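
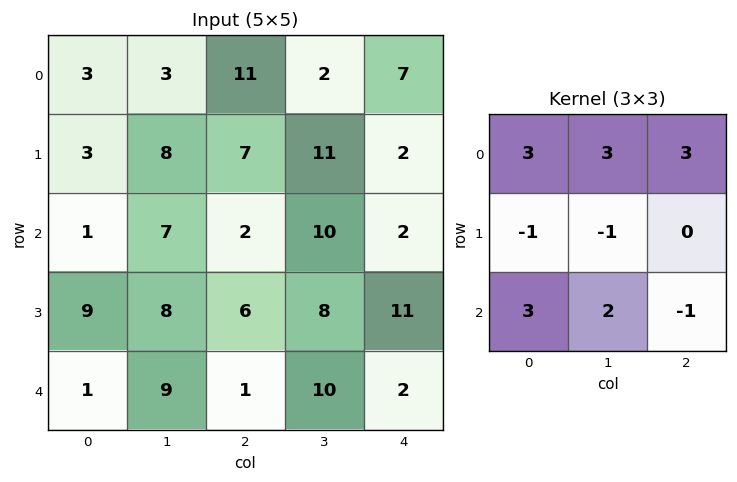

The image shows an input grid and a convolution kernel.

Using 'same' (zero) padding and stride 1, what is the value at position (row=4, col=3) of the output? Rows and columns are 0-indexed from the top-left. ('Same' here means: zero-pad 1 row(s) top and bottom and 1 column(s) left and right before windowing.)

The receptive field on the zero-padded input at this output position is [6 8 11 / 1 10 2 / 0 0 0]. Elementwise product with the kernel and sum: 6·3 + 8·3 + 11·3 + 1·-1 + 10·-1 + 0·3 + 0·2 + 0·-1.

64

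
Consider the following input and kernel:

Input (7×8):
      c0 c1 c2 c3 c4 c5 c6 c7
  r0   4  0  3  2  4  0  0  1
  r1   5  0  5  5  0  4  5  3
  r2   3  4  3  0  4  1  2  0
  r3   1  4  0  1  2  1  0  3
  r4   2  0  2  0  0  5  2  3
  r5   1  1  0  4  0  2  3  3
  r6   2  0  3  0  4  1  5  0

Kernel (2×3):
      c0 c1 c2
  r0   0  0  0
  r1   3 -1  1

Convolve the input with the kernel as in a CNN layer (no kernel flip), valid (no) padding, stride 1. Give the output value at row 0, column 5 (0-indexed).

10

The receptive field on the input at this output position is [0 0 1 / 4 5 3]. Elementwise product with the kernel and sum: 4·3 + 5·-1 + 3·1.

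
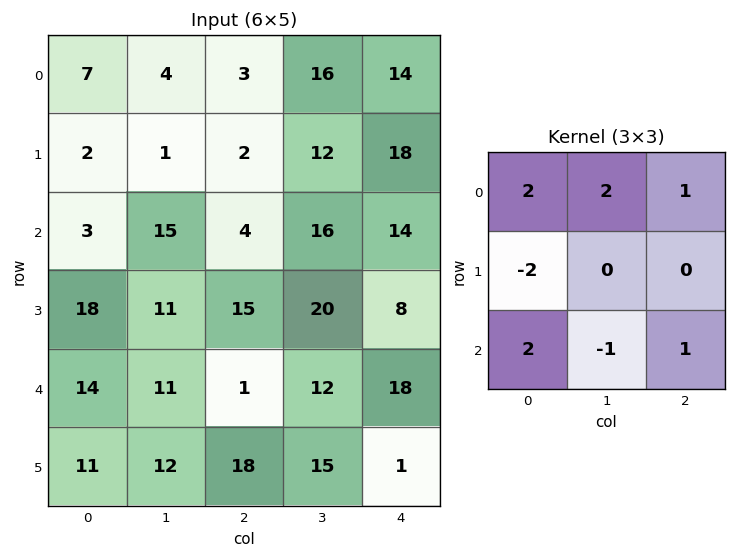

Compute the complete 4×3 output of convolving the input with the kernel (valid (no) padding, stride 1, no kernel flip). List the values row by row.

16 70 54
42 15 56
22 65 32
73 71 98

Output[0,0]: The receptive field on the input at this output position is [7 4 3 / 2 1 2 / 3 15 4]. Elementwise product with the kernel and sum: 7·2 + 4·2 + 3·1 + 2·-2 + 3·2 + 15·-1 + 4·1.
Output[0,1]: The receptive field on the input at this output position is [4 3 16 / 1 2 12 / 15 4 16]. Elementwise product with the kernel and sum: 4·2 + 3·2 + 16·1 + 1·-2 + 15·2 + 4·-1 + 16·1.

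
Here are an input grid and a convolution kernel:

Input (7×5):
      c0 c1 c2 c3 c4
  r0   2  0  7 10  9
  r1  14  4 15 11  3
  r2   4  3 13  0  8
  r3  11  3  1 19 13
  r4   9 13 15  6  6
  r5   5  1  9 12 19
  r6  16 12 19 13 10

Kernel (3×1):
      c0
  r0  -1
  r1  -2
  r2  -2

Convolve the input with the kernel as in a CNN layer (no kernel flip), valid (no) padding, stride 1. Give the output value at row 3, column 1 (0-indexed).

-31

The receptive field on the input at this output position is [3 / 13 / 1]. Elementwise product with the kernel and sum: 3·-1 + 13·-2 + 1·-2.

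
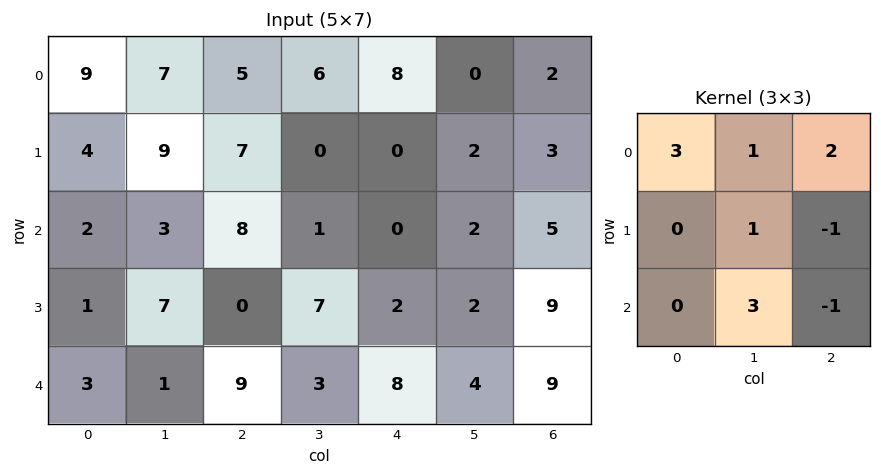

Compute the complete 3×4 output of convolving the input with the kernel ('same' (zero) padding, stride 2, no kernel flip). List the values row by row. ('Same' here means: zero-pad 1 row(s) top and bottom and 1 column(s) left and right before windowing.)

Output[0,0]: The receptive field on the zero-padded input at this output position is [0 0 0 / 0 9 7 / 0 4 9]. Elementwise product with the kernel and sum: 0·3 + 0·1 + 0·2 + 9·1 + 7·-1 + 4·3 + 9·-1.

5 20 6 11
17 34 6 41
17 41 31 24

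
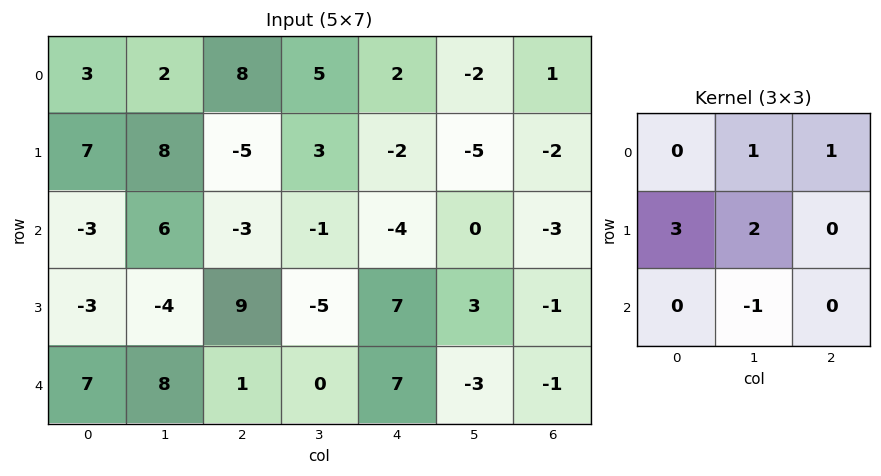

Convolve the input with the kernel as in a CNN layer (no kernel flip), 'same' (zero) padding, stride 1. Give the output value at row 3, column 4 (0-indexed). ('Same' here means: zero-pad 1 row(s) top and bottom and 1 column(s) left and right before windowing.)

-12

The receptive field on the zero-padded input at this output position is [-1 -4 0 / -5 7 3 / 0 7 -3]. Elementwise product with the kernel and sum: -4·1 + 0·1 + -5·3 + 7·2 + 7·-1.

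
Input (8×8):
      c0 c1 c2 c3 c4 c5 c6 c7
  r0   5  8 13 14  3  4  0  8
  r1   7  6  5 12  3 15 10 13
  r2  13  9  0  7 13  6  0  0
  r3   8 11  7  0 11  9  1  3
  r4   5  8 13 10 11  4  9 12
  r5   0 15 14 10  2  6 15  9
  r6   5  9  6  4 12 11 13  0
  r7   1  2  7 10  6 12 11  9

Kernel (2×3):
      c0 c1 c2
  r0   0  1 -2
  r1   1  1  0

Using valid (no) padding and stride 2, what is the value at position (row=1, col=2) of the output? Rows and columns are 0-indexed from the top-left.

The receptive field on the input at this output position is [13 6 0 / 11 9 1]. Elementwise product with the kernel and sum: 6·1 + 0·-2 + 11·1 + 9·1.

26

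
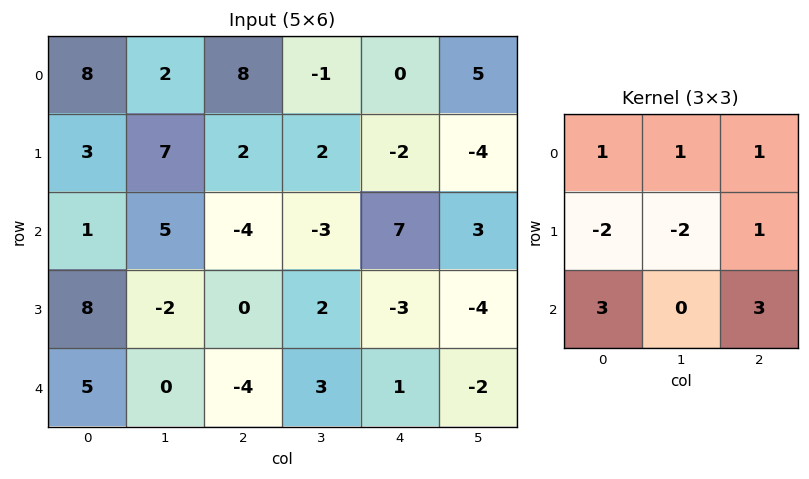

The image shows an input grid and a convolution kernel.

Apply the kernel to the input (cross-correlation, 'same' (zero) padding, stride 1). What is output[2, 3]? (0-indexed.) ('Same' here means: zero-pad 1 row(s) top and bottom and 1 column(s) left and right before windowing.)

The receptive field on the zero-padded input at this output position is [2 2 -2 / -4 -3 7 / 0 2 -3]. Elementwise product with the kernel and sum: 2·1 + 2·1 + -2·1 + -4·-2 + -3·-2 + 7·1 + 0·3 + -3·3.

14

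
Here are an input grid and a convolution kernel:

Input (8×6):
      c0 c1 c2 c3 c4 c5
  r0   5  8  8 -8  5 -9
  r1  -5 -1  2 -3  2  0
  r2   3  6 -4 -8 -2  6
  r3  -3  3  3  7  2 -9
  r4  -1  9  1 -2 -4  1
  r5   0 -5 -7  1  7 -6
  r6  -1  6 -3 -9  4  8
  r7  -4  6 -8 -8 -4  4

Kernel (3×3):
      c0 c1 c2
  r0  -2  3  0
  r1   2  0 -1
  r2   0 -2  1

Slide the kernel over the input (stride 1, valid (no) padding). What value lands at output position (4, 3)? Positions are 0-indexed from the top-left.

The receptive field on the input at this output position is [-2 -4 1 / 1 7 -6 / -9 4 8]. Elementwise product with the kernel and sum: -2·-2 + -4·3 + 1·2 + -6·-1 + 4·-2 + 8·1.

0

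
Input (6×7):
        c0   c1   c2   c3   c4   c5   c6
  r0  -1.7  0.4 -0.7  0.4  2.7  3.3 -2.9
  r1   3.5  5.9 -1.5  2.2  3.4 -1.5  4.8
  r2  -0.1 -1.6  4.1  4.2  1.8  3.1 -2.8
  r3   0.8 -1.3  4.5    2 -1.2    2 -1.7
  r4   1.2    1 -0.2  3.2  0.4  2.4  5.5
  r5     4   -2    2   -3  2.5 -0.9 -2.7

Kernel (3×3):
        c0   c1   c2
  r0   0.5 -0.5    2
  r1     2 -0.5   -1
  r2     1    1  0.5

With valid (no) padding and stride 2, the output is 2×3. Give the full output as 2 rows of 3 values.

Output[0,0]: The receptive field on the input at this output position is [-1.7 0.4 -0.7 / 3.5 5.9 -1.5 / -0.1 -1.6 4.1]. Elementwise product with the kernel and sum: -1.7·0.5 + 0.4·-0.5 + -0.7·2 + 3.5·2 + 5.9·-0.5 + -1.5·-1 + -0.1·1 + -1.6·1 + 4.1·0.5.

3.45 6.55 0.15
8.8 15.95 -2.4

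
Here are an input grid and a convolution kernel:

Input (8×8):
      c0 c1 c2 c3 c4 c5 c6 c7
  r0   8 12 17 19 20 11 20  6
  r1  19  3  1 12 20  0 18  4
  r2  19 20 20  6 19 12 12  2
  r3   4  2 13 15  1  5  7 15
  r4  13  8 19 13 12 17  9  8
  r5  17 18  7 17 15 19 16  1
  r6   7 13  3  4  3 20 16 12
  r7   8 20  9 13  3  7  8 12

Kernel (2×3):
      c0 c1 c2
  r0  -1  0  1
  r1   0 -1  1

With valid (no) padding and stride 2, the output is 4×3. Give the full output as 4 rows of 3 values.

7 11 18
12 -15 -5
-5 -9 -6
-15 -10 14

Output[0,0]: The receptive field on the input at this output position is [8 12 17 / 19 3 1]. Elementwise product with the kernel and sum: 8·-1 + 17·1 + 3·-1 + 1·1.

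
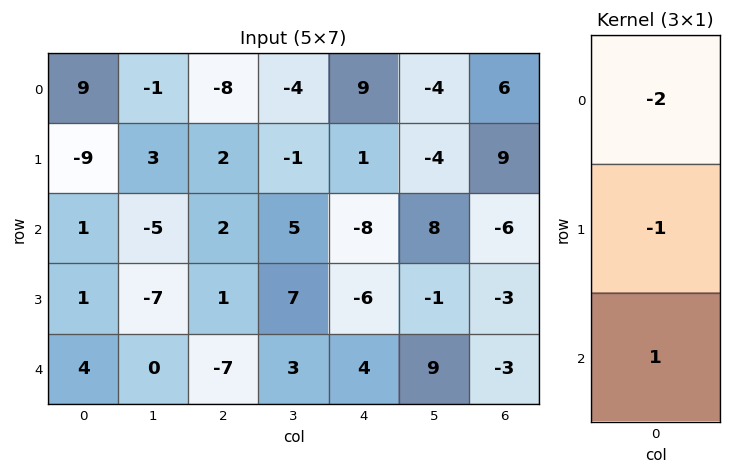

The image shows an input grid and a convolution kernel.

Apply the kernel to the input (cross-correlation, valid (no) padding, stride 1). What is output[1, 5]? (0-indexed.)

The receptive field on the input at this output position is [-4 / 8 / -1]. Elementwise product with the kernel and sum: -4·-2 + 8·-1 + -1·1.

-1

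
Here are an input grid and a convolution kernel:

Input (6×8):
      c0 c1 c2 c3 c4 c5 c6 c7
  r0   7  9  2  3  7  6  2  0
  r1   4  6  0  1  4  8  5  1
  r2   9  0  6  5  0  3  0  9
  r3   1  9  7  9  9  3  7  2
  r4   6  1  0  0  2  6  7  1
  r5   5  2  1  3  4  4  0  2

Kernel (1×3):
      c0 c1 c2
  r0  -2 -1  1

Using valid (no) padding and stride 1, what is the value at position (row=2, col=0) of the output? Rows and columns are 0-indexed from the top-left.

-12

The receptive field on the input at this output position is [9 0 6]. Elementwise product with the kernel and sum: 9·-2 + 0·-1 + 6·1.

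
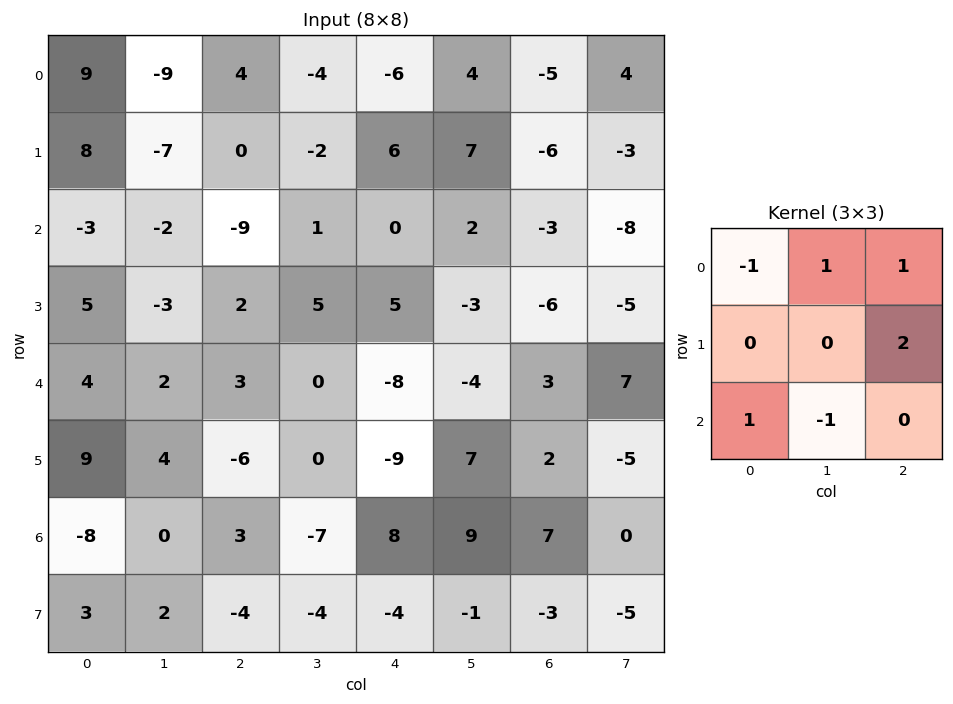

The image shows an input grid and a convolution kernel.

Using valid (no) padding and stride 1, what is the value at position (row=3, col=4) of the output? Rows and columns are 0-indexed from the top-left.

-24

The receptive field on the input at this output position is [5 -3 -6 / -8 -4 3 / -9 7 2]. Elementwise product with the kernel and sum: 5·-1 + -3·1 + -6·1 + 3·2 + -9·1 + 7·-1.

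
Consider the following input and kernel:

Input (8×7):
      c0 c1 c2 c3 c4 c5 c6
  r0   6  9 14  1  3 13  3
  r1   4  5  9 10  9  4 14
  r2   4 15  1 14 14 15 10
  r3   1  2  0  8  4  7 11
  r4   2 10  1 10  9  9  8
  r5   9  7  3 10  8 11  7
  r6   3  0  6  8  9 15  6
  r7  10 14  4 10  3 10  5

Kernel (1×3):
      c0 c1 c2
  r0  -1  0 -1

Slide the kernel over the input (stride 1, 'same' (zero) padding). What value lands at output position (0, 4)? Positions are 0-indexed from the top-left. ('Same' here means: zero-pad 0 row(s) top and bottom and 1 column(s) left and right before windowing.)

The receptive field on the zero-padded input at this output position is [1 3 13]. Elementwise product with the kernel and sum: 1·-1 + 13·-1.

-14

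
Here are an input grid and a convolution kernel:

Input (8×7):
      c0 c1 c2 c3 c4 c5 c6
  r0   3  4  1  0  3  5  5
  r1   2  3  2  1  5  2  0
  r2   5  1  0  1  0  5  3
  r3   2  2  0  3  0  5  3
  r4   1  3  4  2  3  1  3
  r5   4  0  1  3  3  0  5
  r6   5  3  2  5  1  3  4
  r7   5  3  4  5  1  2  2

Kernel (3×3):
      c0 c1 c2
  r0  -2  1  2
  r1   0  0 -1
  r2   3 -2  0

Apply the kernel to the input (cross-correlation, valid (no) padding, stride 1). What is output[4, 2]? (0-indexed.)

-7

The receptive field on the input at this output position is [4 2 3 / 1 3 3 / 2 5 1]. Elementwise product with the kernel and sum: 4·-2 + 2·1 + 3·2 + 3·-1 + 2·3 + 5·-2.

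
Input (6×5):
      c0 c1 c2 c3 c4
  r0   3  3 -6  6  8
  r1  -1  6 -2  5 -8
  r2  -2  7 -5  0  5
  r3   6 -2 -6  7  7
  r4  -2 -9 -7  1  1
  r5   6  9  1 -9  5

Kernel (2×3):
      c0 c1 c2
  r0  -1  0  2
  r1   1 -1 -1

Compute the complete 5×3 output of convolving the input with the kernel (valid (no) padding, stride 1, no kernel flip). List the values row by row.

-20 12 23
-7 16 -24
6 -10 -5
-4 13 11
-16 28 14

Output[0,0]: The receptive field on the input at this output position is [3 3 -6 / -1 6 -2]. Elementwise product with the kernel and sum: 3·-1 + -6·2 + -1·1 + 6·-1 + -2·-1.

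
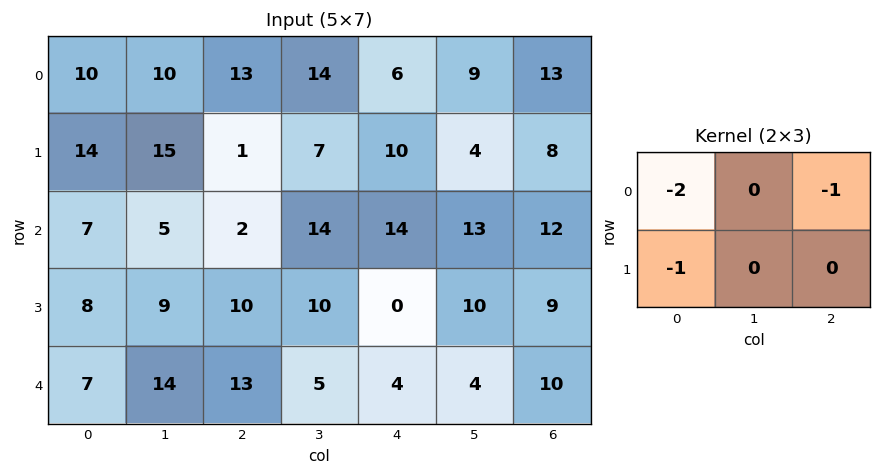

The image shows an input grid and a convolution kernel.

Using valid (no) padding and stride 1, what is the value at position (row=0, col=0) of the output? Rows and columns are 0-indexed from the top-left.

-47

The receptive field on the input at this output position is [10 10 13 / 14 15 1]. Elementwise product with the kernel and sum: 10·-2 + 13·-1 + 14·-1.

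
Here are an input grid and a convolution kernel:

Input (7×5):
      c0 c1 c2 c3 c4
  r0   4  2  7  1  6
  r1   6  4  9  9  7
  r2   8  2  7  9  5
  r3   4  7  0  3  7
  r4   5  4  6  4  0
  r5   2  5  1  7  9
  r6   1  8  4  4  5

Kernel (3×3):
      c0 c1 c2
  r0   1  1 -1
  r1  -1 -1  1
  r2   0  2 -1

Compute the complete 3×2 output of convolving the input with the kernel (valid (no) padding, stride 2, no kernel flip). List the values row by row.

Output[0,0]: The receptive field on the input at this output position is [4 2 7 / 6 4 9 / 8 2 7]. Elementwise product with the kernel and sum: 4·1 + 2·1 + 7·-1 + 6·-1 + 4·-1 + 9·1 + 2·2 + 7·-1.

-5 4
-6 23
9 14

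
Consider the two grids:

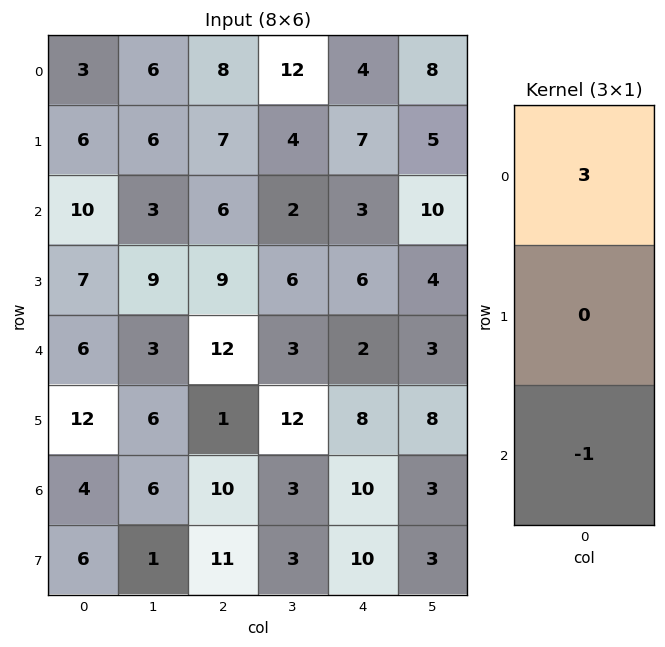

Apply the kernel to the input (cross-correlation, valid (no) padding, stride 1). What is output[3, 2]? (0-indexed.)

The receptive field on the input at this output position is [9 / 12 / 1]. Elementwise product with the kernel and sum: 9·3 + 1·-1.

26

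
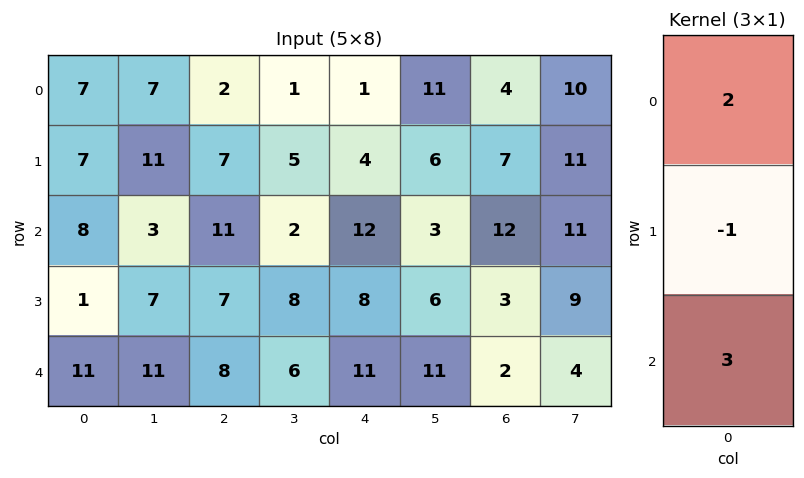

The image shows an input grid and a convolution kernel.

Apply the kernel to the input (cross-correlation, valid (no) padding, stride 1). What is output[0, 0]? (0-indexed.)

31

The receptive field on the input at this output position is [7 / 7 / 8]. Elementwise product with the kernel and sum: 7·2 + 7·-1 + 8·3.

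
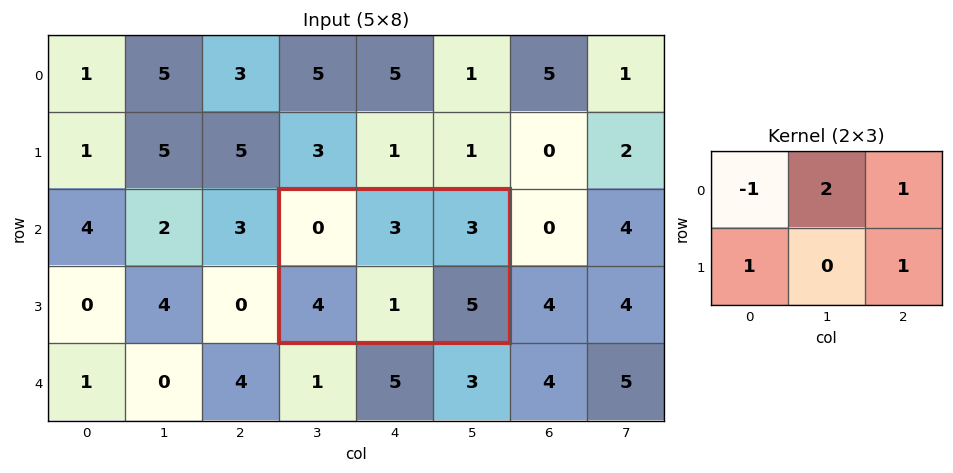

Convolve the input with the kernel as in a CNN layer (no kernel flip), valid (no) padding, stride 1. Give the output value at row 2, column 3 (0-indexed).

18

The receptive field on the input at this output position is [0 3 3 / 4 1 5]. Elementwise product with the kernel and sum: 0·-1 + 3·2 + 3·1 + 4·1 + 5·1.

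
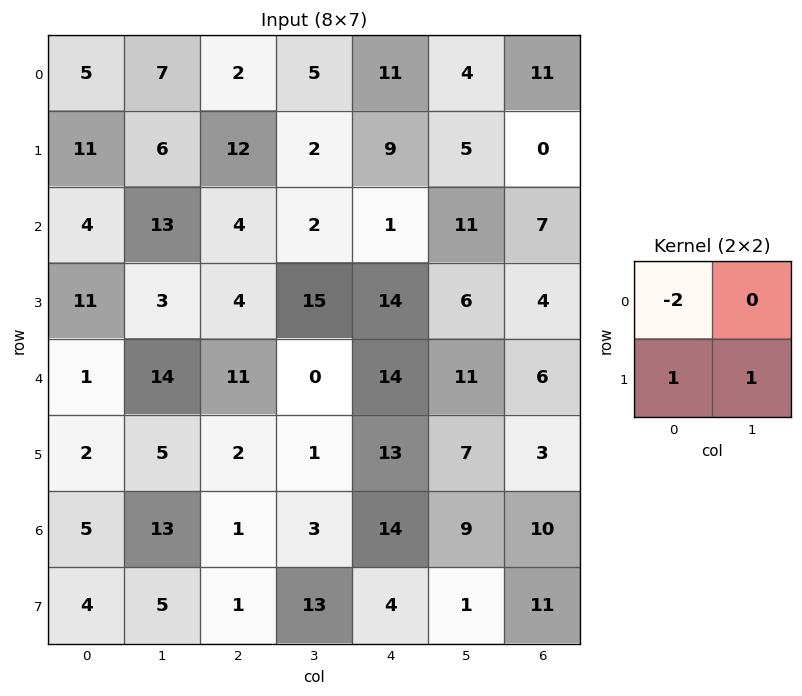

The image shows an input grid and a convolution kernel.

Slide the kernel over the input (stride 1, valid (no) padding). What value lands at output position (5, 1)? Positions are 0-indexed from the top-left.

4

The receptive field on the input at this output position is [5 2 / 13 1]. Elementwise product with the kernel and sum: 5·-2 + 13·1 + 1·1.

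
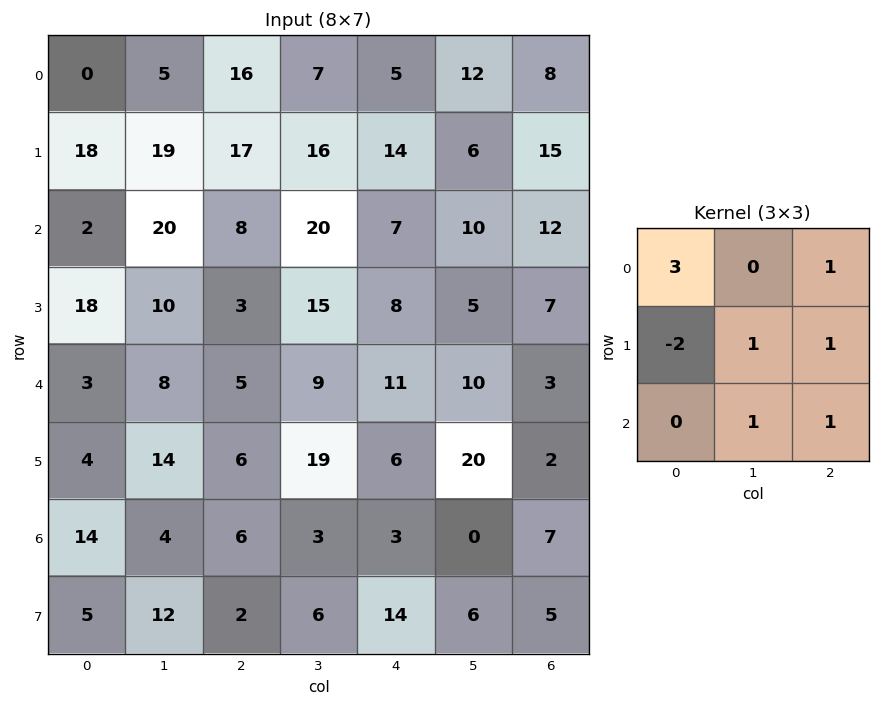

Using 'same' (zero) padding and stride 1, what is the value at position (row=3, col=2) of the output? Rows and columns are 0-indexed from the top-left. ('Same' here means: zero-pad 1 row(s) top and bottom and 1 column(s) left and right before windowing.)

92

The receptive field on the zero-padded input at this output position is [20 8 20 / 10 3 15 / 8 5 9]. Elementwise product with the kernel and sum: 20·3 + 20·1 + 10·-2 + 3·1 + 15·1 + 5·1 + 9·1.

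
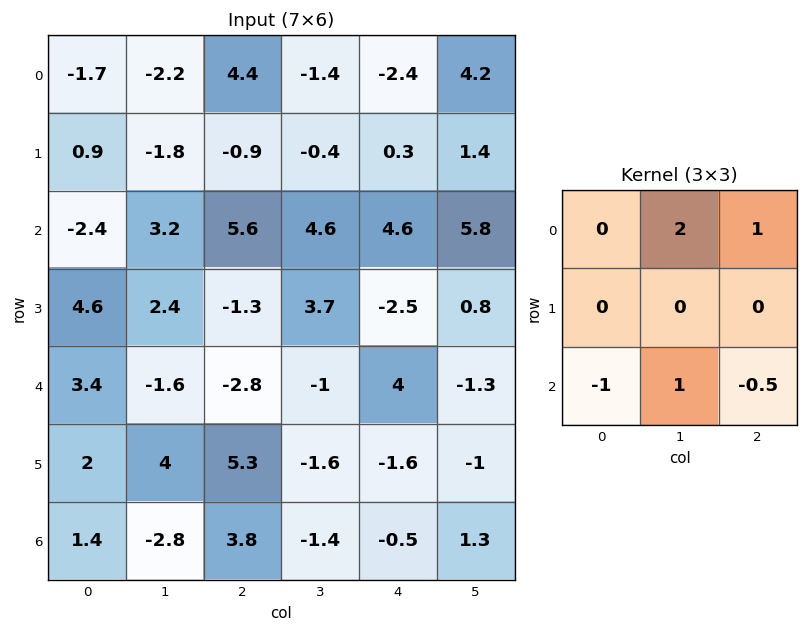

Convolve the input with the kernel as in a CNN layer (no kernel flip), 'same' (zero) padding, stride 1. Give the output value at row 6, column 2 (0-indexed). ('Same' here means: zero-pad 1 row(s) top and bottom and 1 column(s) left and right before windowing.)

9

The receptive field on the zero-padded input at this output position is [4 5.3 -1.6 / -2.8 3.8 -1.4 / 0 0 0]. Elementwise product with the kernel and sum: 5.3·2 + -1.6·1 + 0·-1 + 0·1 + 0·-0.5.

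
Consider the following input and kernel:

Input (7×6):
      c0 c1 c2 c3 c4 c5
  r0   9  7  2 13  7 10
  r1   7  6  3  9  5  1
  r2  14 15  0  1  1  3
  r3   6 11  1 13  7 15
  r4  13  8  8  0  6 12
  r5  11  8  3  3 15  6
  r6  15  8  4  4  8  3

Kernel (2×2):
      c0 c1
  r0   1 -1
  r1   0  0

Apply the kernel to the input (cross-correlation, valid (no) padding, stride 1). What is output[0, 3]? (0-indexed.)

6

The receptive field on the input at this output position is [13 7 / 9 5]. Elementwise product with the kernel and sum: 13·1 + 7·-1.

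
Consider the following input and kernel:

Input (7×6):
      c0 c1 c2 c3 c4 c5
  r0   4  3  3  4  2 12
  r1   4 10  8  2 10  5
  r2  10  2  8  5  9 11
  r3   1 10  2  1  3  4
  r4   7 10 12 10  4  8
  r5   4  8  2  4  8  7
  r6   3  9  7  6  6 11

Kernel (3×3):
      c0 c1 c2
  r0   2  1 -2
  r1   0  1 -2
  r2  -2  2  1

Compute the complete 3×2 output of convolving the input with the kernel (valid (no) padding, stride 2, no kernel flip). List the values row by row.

Output[0,0]: The receptive field on the input at this output position is [4 3 3 / 4 10 8 / 10 2 8]. Elementwise product with the kernel and sum: 4·2 + 3·1 + 3·-2 + 10·1 + 8·-2 + 10·-2 + 2·2 + 8·1.
Output[0,1]: The receptive field on the input at this output position is [3 4 2 / 8 2 10 / 8 5 9]. Elementwise product with the kernel and sum: 3·2 + 4·1 + 2·-2 + 2·1 + 10·-2 + 8·-2 + 5·2 + 9·1.

-9 -9
30 -2
23 18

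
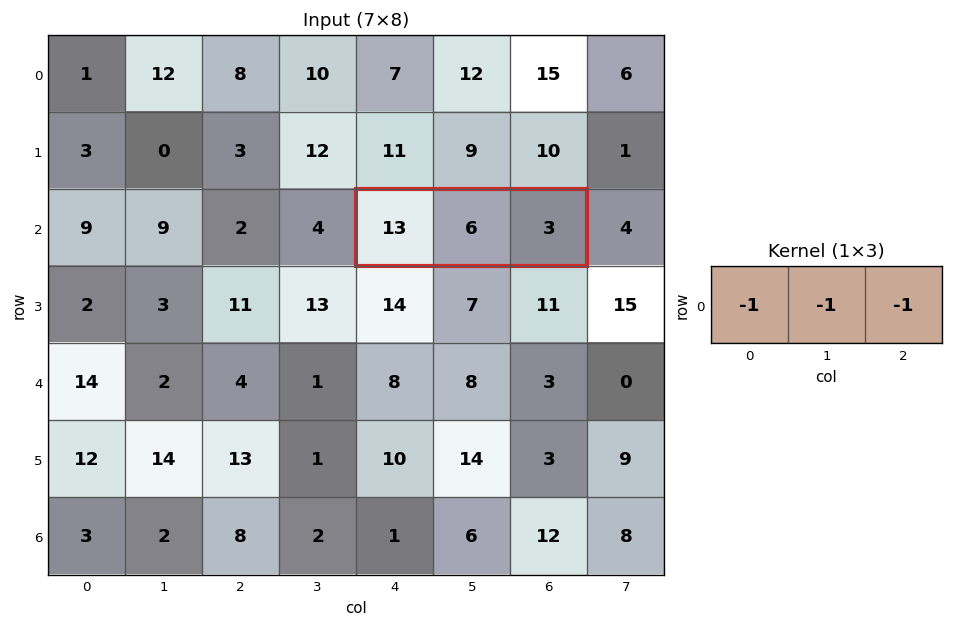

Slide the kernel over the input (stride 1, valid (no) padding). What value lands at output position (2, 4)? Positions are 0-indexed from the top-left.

The receptive field on the input at this output position is [13 6 3]. Elementwise product with the kernel and sum: 13·-1 + 6·-1 + 3·-1.

-22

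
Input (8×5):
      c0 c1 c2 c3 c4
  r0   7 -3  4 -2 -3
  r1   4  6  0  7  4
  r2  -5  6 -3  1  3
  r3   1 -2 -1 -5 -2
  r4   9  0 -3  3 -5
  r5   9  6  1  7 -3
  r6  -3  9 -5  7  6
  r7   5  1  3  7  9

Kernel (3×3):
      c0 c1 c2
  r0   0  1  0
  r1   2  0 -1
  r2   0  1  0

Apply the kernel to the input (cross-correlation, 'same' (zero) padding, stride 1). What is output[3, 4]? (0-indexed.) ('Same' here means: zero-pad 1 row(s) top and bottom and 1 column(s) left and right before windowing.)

The receptive field on the zero-padded input at this output position is [1 3 0 / -5 -2 0 / 3 -5 0]. Elementwise product with the kernel and sum: 3·1 + -5·2 + 0·-1 + -5·1.

-12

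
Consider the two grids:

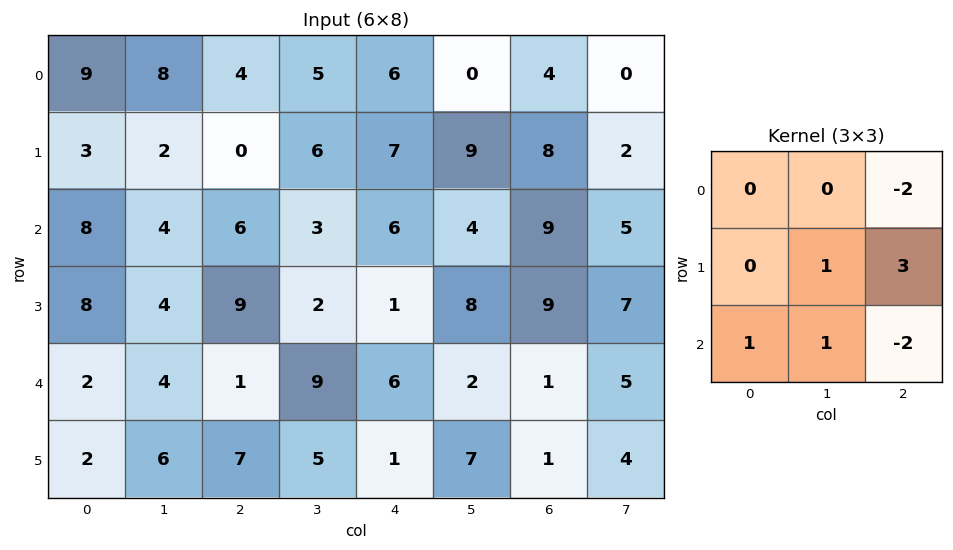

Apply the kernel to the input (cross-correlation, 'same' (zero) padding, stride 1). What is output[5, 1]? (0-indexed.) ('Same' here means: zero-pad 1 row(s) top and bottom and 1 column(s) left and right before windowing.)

25

The receptive field on the zero-padded input at this output position is [2 4 1 / 2 6 7 / 0 0 0]. Elementwise product with the kernel and sum: 1·-2 + 6·1 + 7·3 + 0·1 + 0·1 + 0·-2.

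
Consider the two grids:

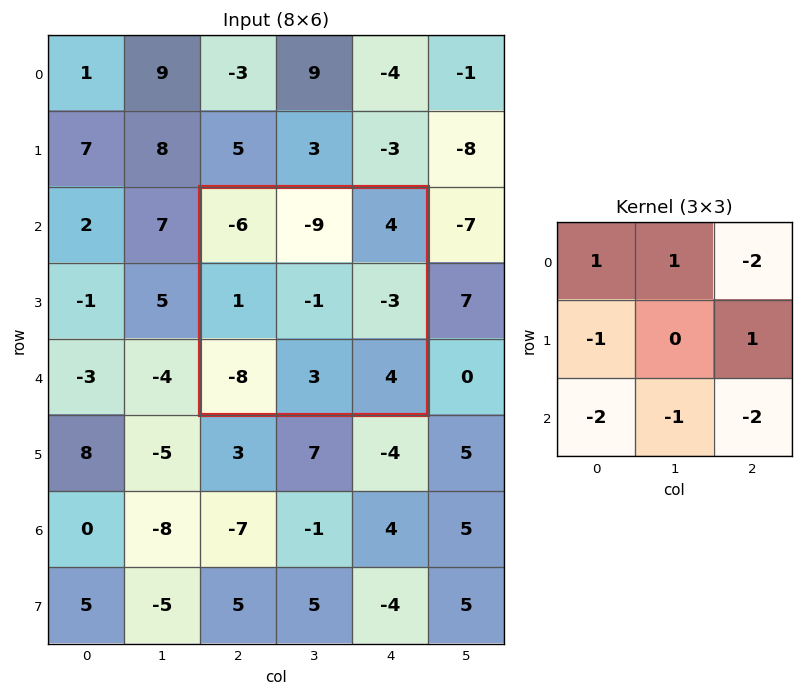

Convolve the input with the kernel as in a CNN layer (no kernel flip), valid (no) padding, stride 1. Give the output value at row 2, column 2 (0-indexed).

-22

The receptive field on the input at this output position is [-6 -9 4 / 1 -1 -3 / -8 3 4]. Elementwise product with the kernel and sum: -6·1 + -9·1 + 4·-2 + 1·-1 + -3·1 + -8·-2 + 3·-1 + 4·-2.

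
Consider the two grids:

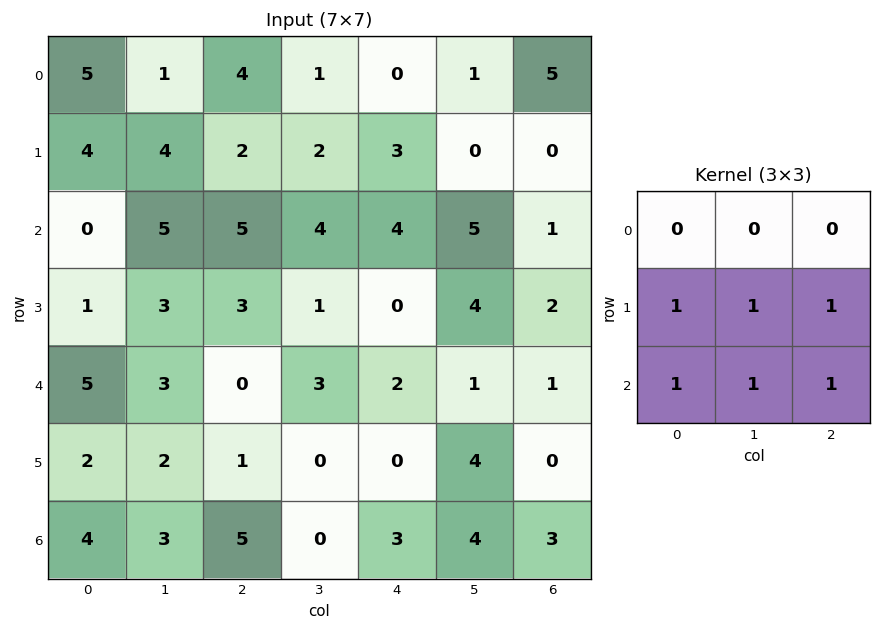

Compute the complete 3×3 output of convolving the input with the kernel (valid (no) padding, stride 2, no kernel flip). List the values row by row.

20 20 13
15 9 10
17 9 14

Output[0,0]: The receptive field on the input at this output position is [5 1 4 / 4 4 2 / 0 5 5]. Elementwise product with the kernel and sum: 4·1 + 4·1 + 2·1 + 0·1 + 5·1 + 5·1.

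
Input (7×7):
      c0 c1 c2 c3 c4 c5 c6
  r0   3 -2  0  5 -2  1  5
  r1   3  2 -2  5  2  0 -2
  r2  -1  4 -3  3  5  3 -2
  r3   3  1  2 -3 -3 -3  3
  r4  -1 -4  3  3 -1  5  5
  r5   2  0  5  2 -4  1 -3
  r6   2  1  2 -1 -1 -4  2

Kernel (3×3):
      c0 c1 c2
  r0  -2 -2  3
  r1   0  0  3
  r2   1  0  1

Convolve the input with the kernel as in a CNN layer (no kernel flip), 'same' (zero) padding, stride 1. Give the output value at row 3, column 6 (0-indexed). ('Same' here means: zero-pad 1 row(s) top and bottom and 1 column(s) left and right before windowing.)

3

The receptive field on the zero-padded input at this output position is [3 -2 0 / -3 3 0 / 5 5 0]. Elementwise product with the kernel and sum: 3·-2 + -2·-2 + 0·3 + 0·3 + 5·1 + 0·1.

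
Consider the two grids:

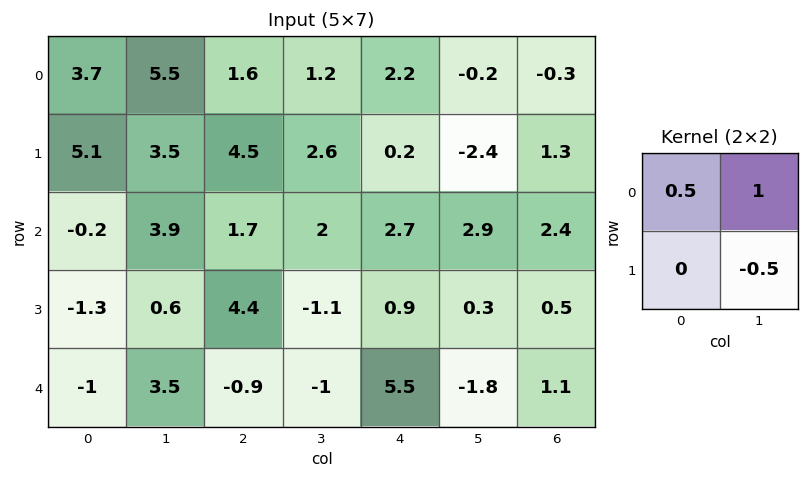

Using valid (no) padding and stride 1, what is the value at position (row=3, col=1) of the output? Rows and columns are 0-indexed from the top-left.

5.15

The receptive field on the input at this output position is [0.6 4.4 / 3.5 -0.9]. Elementwise product with the kernel and sum: 0.6·0.5 + 4.4·1 + -0.9·-0.5.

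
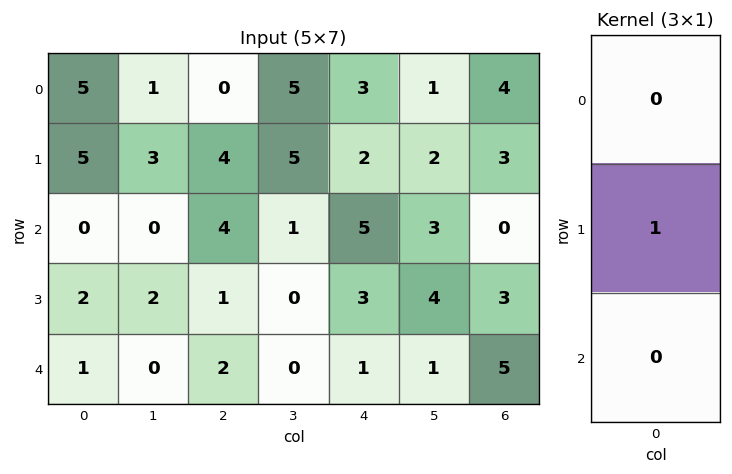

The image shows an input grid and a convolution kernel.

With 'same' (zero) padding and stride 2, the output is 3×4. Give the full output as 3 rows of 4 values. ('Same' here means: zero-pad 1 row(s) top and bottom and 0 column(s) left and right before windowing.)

Output[0,0]: The receptive field on the zero-padded input at this output position is [0 / 5 / 5]. Elementwise product with the kernel and sum: 5·1.
Output[0,1]: The receptive field on the zero-padded input at this output position is [0 / 0 / 4]. Elementwise product with the kernel and sum: 0·1.

5 0 3 4
0 4 5 0
1 2 1 5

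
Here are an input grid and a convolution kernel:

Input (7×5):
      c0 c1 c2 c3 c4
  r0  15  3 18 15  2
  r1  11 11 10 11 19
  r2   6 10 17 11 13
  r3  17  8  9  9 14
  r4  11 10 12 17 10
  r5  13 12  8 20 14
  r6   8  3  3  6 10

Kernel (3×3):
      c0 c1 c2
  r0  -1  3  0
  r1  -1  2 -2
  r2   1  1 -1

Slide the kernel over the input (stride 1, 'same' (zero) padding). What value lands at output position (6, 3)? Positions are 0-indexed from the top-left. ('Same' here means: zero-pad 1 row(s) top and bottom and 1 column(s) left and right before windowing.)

The receptive field on the zero-padded input at this output position is [8 20 14 / 3 6 10 / 0 0 0]. Elementwise product with the kernel and sum: 8·-1 + 20·3 + 3·-1 + 6·2 + 10·-2 + 0·1 + 0·1 + 0·-1.

41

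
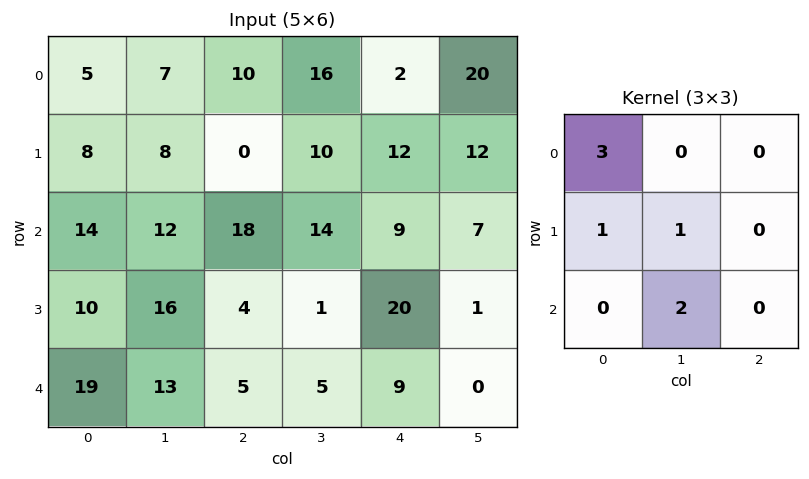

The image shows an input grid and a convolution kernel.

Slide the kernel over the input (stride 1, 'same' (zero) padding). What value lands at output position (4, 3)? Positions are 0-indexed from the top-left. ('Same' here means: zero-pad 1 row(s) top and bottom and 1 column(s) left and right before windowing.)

22

The receptive field on the zero-padded input at this output position is [4 1 20 / 5 5 9 / 0 0 0]. Elementwise product with the kernel and sum: 4·3 + 5·1 + 5·1 + 0·2.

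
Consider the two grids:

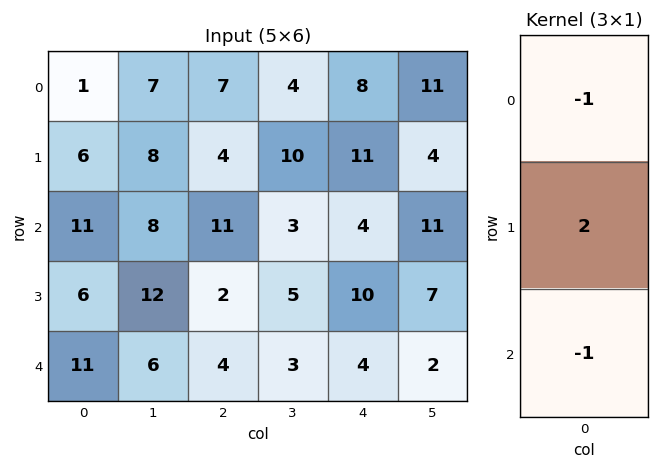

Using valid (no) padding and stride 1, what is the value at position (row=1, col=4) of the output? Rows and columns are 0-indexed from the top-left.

-13

The receptive field on the input at this output position is [11 / 4 / 10]. Elementwise product with the kernel and sum: 11·-1 + 4·2 + 10·-1.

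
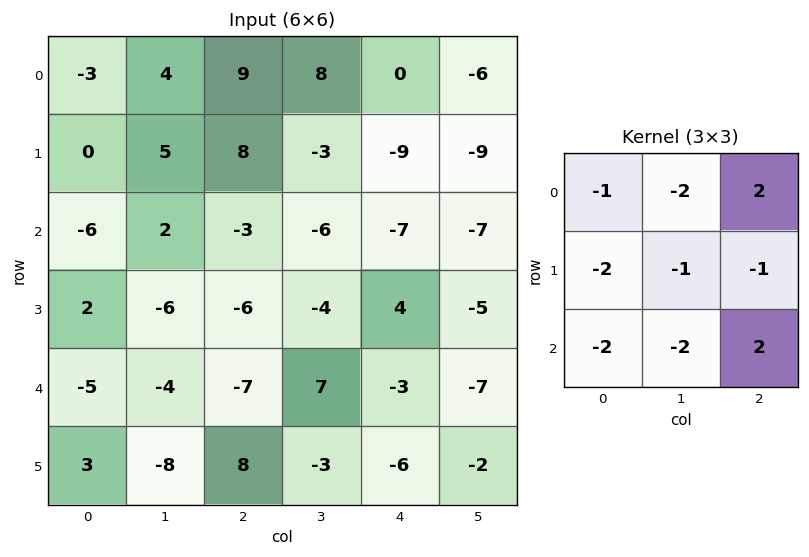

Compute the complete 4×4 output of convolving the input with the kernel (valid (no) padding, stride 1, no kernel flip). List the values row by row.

2 -31 -25 16
15 -6 27 19
8 50 7 -7
45 12 10 -4

Output[0,0]: The receptive field on the input at this output position is [-3 4 9 / 0 5 8 / -6 2 -3]. Elementwise product with the kernel and sum: -3·-1 + 4·-2 + 9·2 + 0·-2 + 5·-1 + 8·-1 + -6·-2 + 2·-2 + -3·2.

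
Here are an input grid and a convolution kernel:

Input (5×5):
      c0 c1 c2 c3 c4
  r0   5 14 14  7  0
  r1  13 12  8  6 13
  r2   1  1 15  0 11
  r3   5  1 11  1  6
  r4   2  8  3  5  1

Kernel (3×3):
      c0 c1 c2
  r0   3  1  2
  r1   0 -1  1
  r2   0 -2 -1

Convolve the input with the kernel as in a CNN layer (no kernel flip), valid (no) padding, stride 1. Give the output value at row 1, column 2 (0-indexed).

The receptive field on the input at this output position is [8 6 13 / 15 0 11 / 11 1 6]. Elementwise product with the kernel and sum: 8·3 + 6·1 + 13·2 + 0·-1 + 11·1 + 1·-2 + 6·-1.

59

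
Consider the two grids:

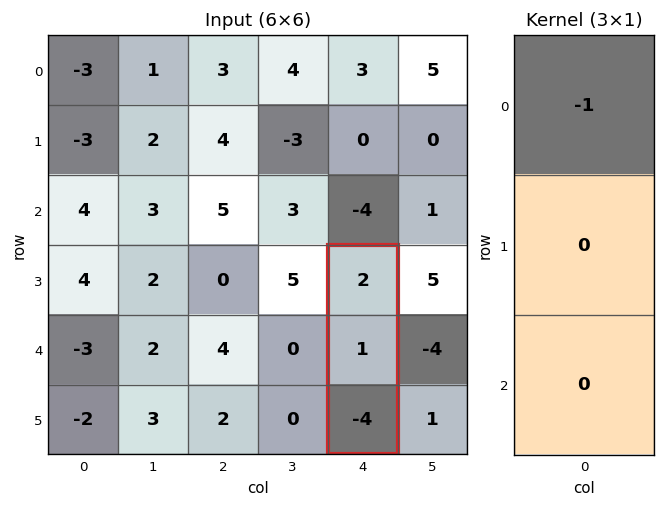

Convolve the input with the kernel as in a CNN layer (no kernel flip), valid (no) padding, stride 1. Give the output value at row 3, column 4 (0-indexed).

The receptive field on the input at this output position is [2 / 1 / -4]. Elementwise product with the kernel and sum: 2·-1.

-2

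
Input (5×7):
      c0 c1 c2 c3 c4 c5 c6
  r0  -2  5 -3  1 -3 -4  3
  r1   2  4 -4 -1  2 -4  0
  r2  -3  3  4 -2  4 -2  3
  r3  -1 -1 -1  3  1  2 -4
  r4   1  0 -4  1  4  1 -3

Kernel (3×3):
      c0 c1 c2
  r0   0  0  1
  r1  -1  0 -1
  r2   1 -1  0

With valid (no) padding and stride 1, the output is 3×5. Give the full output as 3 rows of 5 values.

-7 -3 5 -5 7
-5 -2 -10 2 -8
7 0 -1 -10 9

Output[0,0]: The receptive field on the input at this output position is [-2 5 -3 / 2 4 -4 / -3 3 4]. Elementwise product with the kernel and sum: -3·1 + 2·-1 + -4·-1 + -3·1 + 3·-1.
Output[0,1]: The receptive field on the input at this output position is [5 -3 1 / 4 -4 -1 / 3 4 -2]. Elementwise product with the kernel and sum: 1·1 + 4·-1 + -1·-1 + 3·1 + 4·-1.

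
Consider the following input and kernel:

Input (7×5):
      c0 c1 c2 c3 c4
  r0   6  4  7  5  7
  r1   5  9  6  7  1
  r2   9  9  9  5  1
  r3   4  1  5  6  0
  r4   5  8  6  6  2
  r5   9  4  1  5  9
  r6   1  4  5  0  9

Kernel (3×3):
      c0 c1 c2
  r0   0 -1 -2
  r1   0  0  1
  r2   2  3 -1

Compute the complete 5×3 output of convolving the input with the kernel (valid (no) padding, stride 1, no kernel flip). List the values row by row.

24 30 14
-6 -4 20
6 15 21
24 -5 4
-10 10 0

Output[0,0]: The receptive field on the input at this output position is [6 4 7 / 5 9 6 / 9 9 9]. Elementwise product with the kernel and sum: 4·-1 + 7·-2 + 6·1 + 9·2 + 9·3 + 9·-1.
Output[0,1]: The receptive field on the input at this output position is [4 7 5 / 9 6 7 / 9 9 5]. Elementwise product with the kernel and sum: 7·-1 + 5·-2 + 7·1 + 9·2 + 9·3 + 5·-1.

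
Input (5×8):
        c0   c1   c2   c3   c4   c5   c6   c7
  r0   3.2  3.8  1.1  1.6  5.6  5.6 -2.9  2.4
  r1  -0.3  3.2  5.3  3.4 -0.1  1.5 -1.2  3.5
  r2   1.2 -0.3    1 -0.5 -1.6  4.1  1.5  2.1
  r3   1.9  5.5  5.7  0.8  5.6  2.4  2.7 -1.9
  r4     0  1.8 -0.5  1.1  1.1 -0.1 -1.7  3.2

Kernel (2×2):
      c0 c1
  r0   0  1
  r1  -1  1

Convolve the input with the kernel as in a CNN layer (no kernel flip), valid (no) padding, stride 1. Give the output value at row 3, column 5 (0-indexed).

The receptive field on the input at this output position is [2.4 2.7 / -0.1 -1.7]. Elementwise product with the kernel and sum: 2.7·1 + -0.1·-1 + -1.7·1.

1.1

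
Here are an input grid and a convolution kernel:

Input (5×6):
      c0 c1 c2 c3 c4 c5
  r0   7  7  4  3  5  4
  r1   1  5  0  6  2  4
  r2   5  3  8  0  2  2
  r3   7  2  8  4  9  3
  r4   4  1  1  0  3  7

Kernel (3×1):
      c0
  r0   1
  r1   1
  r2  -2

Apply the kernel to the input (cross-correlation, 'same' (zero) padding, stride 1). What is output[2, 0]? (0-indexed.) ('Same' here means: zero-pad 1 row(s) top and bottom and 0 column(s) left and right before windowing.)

-8

The receptive field on the zero-padded input at this output position is [1 / 5 / 7]. Elementwise product with the kernel and sum: 1·1 + 5·1 + 7·-2.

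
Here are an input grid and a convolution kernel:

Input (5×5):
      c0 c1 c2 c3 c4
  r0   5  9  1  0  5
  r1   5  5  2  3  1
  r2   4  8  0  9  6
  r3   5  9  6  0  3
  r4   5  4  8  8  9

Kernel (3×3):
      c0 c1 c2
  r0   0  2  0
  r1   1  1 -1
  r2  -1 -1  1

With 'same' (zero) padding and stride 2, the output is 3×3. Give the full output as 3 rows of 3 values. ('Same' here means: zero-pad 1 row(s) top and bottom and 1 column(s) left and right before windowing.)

Output[0,0]: The receptive field on the zero-padded input at this output position is [0 0 0 / 0 5 9 / 0 5 5]. Elementwise product with the kernel and sum: 0·2 + 0·1 + 5·1 + 9·-1 + 0·-1 + 5·-1 + 5·1.
Output[0,1]: The receptive field on the zero-padded input at this output position is [0 0 0 / 9 1 0 / 5 2 3]. Elementwise product with the kernel and sum: 0·2 + 9·1 + 1·1 + 0·-1 + 5·-1 + 2·-1 + 3·1.

-4 6 1
10 -12 14
11 16 23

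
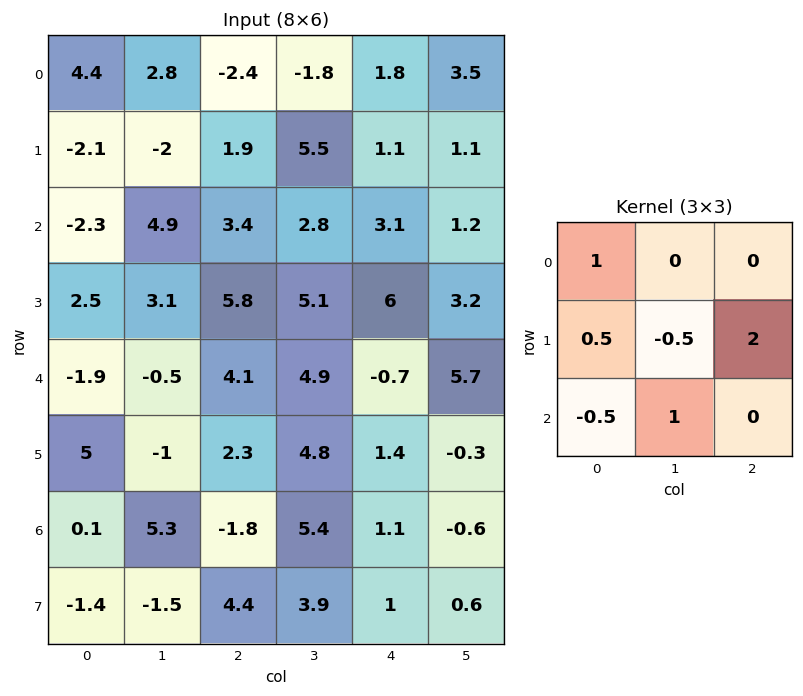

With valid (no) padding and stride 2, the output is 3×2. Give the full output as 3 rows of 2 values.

Output[0,0]: The receptive field on the input at this output position is [4.4 2.8 -2.4 / -2.1 -2 1.9 / -2.3 4.9 3.4]. Elementwise product with the kernel and sum: 4.4·1 + -2.1·0.5 + -2·-0.5 + 1.9·2 + -2.3·-0.5 + 4.9·1.

14.2 -0.9
9.45 18.6
10.95 11.95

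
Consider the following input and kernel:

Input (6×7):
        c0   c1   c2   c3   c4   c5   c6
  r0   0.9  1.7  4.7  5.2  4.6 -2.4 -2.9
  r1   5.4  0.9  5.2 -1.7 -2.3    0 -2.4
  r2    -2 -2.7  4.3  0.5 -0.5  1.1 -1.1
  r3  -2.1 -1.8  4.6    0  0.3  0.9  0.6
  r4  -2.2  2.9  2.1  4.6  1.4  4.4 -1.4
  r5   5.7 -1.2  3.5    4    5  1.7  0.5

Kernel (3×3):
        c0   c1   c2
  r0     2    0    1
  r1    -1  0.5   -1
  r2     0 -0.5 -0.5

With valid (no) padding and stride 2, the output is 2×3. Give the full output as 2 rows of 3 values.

Output[0,0]: The receptive field on the input at this output position is [0.9 1.7 4.7 / 5.4 0.9 5.2 / -2 -2.7 4.3]. Elementwise product with the kernel and sum: 0.9·2 + 4.7·1 + 5.4·-1 + 0.9·0.5 + 5.2·-1 + -2.7·-0.5 + 4.3·-0.5.

-4.45 10.25 11
-5.6 0.2 -4.05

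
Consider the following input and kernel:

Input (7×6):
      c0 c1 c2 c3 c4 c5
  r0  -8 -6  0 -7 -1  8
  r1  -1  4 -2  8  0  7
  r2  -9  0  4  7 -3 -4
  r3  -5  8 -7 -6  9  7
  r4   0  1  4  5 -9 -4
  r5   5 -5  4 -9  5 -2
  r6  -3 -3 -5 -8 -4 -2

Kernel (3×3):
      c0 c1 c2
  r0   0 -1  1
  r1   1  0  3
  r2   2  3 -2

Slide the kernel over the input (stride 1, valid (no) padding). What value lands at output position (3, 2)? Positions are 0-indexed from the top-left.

-37

The receptive field on the input at this output position is [-7 -6 9 / 4 5 -9 / 4 -9 5]. Elementwise product with the kernel and sum: -6·-1 + 9·1 + 4·1 + -9·3 + 4·2 + -9·3 + 5·-2.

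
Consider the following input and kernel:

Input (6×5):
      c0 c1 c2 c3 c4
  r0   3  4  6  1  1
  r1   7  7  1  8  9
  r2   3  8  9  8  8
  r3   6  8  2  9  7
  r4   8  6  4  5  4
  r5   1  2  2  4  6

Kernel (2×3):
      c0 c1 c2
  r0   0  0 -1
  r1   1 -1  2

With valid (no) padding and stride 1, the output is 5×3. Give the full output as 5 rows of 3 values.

Output[0,0]: The receptive field on the input at this output position is [3 4 6 / 7 7 1]. Elementwise product with the kernel and sum: 6·-1 + 7·1 + 7·-1 + 1·2.

-4 21 10
12 7 8
-7 16 -1
8 3 0
-1 3 6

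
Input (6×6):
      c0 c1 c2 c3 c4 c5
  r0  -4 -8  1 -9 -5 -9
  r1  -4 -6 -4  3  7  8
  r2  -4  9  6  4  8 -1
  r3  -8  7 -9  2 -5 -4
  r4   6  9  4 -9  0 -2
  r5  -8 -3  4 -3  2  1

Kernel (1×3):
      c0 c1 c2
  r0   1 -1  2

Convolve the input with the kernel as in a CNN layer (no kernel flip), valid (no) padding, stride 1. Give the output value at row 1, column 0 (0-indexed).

-6

The receptive field on the input at this output position is [-4 -6 -4]. Elementwise product with the kernel and sum: -4·1 + -6·-1 + -4·2.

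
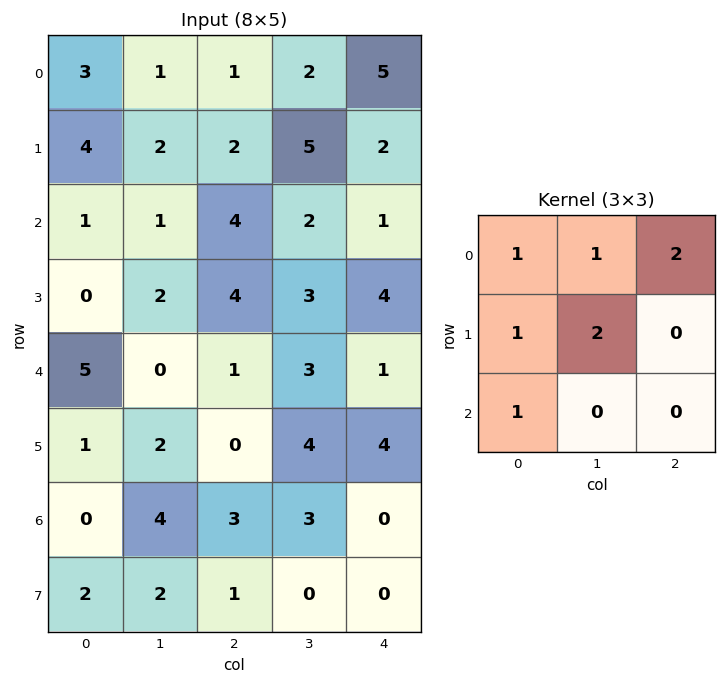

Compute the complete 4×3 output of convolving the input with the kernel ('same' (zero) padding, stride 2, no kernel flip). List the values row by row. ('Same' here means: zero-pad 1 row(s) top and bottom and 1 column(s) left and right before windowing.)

Output[0,0]: The receptive field on the zero-padded input at this output position is [0 0 0 / 0 3 1 / 0 4 2]. Elementwise product with the kernel and sum: 0·1 + 0·1 + 0·2 + 0·1 + 3·2 + 0·1.
Output[0,1]: The receptive field on the zero-padded input at this output position is [0 0 0 / 1 1 2 / 2 2 5]. Elementwise product with the kernel and sum: 0·1 + 0·1 + 0·2 + 1·1 + 1·2 + 2·1.

6 5 17
10 25 14
14 16 16
5 22 11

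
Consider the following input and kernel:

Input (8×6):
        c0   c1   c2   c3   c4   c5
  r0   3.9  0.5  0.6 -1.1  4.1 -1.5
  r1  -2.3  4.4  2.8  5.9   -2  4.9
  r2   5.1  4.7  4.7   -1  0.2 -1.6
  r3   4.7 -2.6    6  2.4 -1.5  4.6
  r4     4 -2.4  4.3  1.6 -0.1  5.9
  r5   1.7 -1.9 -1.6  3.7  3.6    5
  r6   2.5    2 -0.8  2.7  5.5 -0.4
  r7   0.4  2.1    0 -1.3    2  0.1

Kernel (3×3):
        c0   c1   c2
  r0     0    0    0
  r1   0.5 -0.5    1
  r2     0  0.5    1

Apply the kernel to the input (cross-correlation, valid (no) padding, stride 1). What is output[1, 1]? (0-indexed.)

The receptive field on the input at this output position is [4.4 2.8 5.9 / 4.7 4.7 -1 / -2.6 6 2.4]. Elementwise product with the kernel and sum: 4.7·0.5 + 4.7·-0.5 + -1·1 + 6·0.5 + 2.4·1.

4.4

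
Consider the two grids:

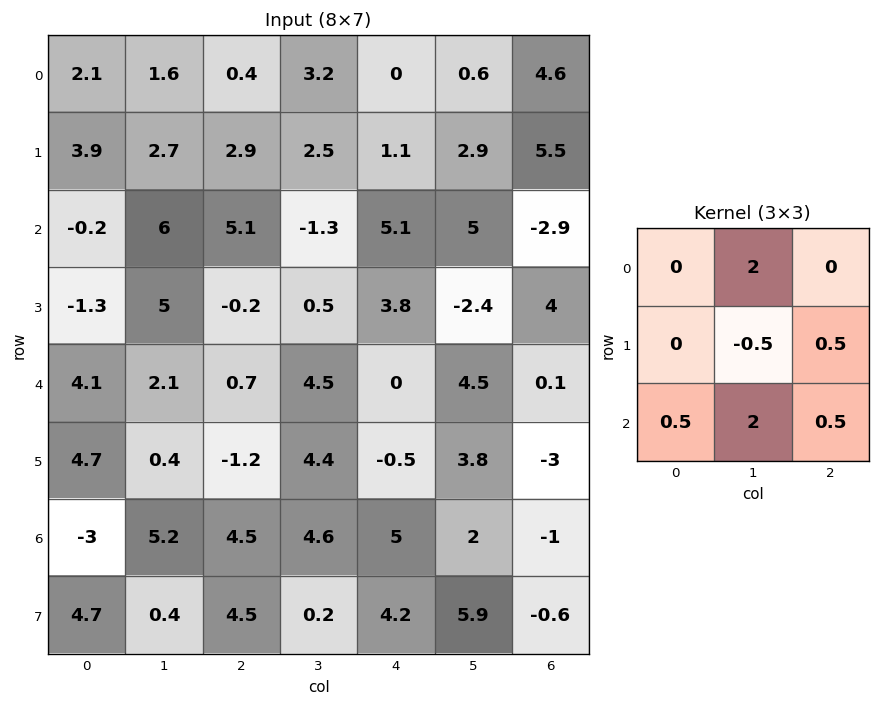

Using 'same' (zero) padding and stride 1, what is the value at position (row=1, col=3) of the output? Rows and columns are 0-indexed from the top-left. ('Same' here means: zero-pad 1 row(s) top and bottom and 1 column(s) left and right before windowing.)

8.2

The receptive field on the zero-padded input at this output position is [0.4 3.2 0 / 2.9 2.5 1.1 / 5.1 -1.3 5.1]. Elementwise product with the kernel and sum: 3.2·2 + 2.5·-0.5 + 1.1·0.5 + 5.1·0.5 + -1.3·2 + 5.1·0.5.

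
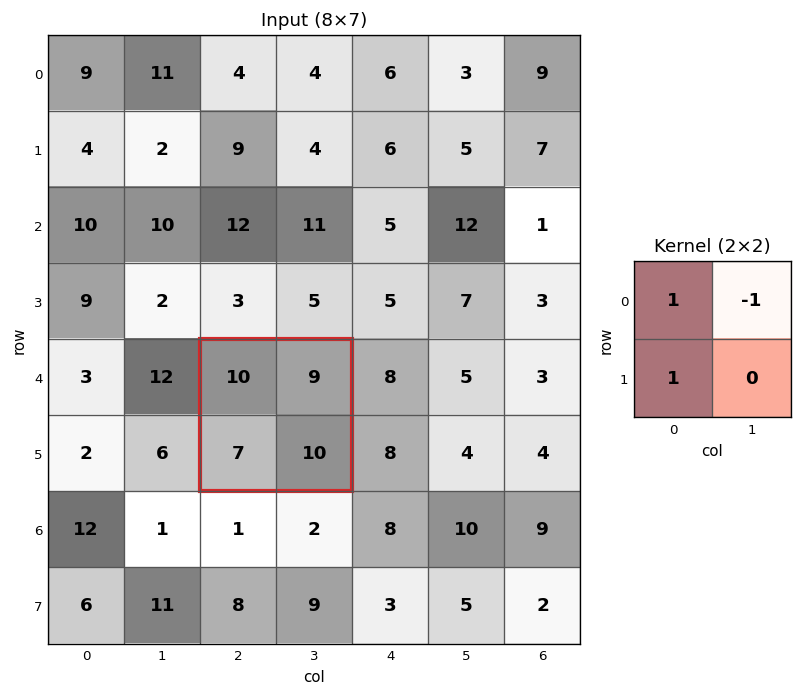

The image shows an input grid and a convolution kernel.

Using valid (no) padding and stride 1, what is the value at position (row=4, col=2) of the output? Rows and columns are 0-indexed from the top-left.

8

The receptive field on the input at this output position is [10 9 / 7 10]. Elementwise product with the kernel and sum: 10·1 + 9·-1 + 7·1.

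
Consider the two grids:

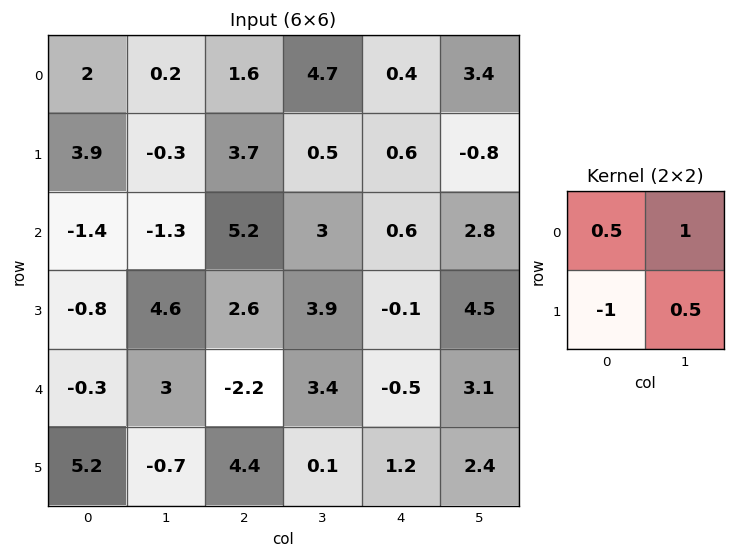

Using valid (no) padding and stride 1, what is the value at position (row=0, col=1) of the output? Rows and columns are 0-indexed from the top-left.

The receptive field on the input at this output position is [0.2 1.6 / -0.3 3.7]. Elementwise product with the kernel and sum: 0.2·0.5 + 1.6·1 + -0.3·-1 + 3.7·0.5.

3.85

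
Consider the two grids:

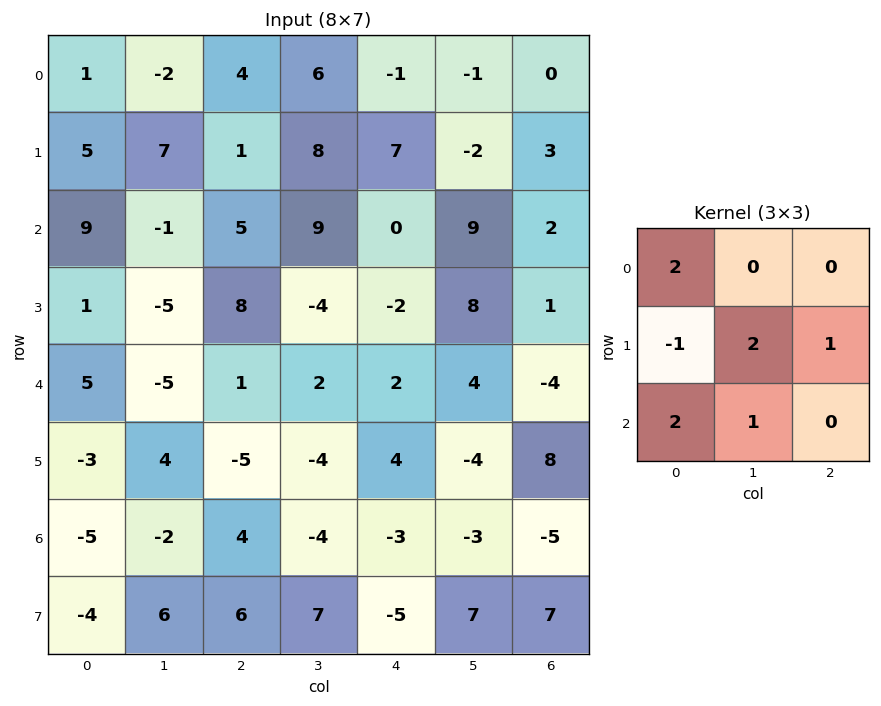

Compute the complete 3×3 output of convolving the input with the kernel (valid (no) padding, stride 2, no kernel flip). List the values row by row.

Output[0,0]: The receptive field on the input at this output position is [1 -2 4 / 5 7 1 / 9 -1 5]. Elementwise product with the kernel and sum: 1·2 + 5·-1 + 7·2 + 1·1 + 9·2 + -1·1.

29 49 -1
20 -4 27
4 7 -9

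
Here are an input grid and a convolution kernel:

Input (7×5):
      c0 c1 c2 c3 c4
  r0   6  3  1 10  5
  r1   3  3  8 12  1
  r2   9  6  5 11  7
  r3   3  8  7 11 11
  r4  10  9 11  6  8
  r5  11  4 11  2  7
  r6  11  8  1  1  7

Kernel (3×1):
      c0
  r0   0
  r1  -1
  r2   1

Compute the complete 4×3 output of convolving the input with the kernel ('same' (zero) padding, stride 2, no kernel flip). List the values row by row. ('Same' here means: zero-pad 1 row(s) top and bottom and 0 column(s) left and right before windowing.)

Output[0,0]: The receptive field on the zero-padded input at this output position is [0 / 6 / 3]. Elementwise product with the kernel and sum: 6·-1 + 3·1.

-3 7 -4
-6 2 4
1 0 -1
-11 -1 -7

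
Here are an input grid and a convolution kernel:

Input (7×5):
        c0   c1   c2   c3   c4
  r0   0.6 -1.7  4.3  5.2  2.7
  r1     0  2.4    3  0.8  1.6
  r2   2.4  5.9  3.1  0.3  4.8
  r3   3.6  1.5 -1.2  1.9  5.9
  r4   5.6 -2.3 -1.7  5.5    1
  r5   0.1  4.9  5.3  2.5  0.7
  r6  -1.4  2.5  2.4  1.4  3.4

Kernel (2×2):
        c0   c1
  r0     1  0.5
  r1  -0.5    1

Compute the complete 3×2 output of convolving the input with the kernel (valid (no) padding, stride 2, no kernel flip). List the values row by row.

2.15 6.2
5.05 5.75
9.3 0.9

Output[0,0]: The receptive field on the input at this output position is [0.6 -1.7 / 0 2.4]. Elementwise product with the kernel and sum: 0.6·1 + -1.7·0.5 + 0·-0.5 + 2.4·1.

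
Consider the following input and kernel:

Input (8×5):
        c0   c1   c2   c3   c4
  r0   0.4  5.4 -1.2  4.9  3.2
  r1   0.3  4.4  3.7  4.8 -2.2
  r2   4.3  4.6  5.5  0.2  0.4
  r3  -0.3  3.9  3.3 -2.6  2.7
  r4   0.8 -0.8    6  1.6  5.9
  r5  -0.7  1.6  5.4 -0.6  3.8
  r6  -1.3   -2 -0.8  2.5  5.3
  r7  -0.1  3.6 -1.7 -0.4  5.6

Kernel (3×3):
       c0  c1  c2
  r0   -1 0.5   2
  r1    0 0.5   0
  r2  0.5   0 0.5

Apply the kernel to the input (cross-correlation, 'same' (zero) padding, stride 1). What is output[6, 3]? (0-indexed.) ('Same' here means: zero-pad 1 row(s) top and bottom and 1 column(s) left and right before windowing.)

5.1

The receptive field on the zero-padded input at this output position is [5.4 -0.6 3.8 / -0.8 2.5 5.3 / -1.7 -0.4 5.6]. Elementwise product with the kernel and sum: 5.4·-1 + -0.6·0.5 + 3.8·2 + 2.5·0.5 + -1.7·0.5 + 5.6·0.5.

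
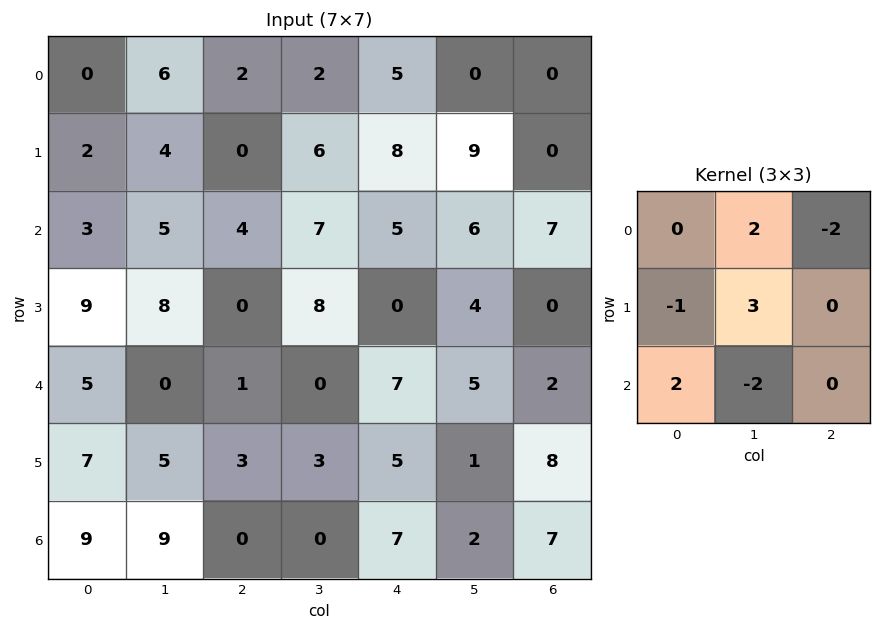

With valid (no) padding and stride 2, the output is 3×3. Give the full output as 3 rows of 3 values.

Output[0,0]: The receptive field on the input at this output position is [0 6 2 / 2 4 0 / 3 5 4]. Elementwise product with the kernel and sum: 6·2 + 2·-2 + 2·-1 + 4·3 + 3·2 + 5·-2.

14 6 17
27 30 14
6 -8 14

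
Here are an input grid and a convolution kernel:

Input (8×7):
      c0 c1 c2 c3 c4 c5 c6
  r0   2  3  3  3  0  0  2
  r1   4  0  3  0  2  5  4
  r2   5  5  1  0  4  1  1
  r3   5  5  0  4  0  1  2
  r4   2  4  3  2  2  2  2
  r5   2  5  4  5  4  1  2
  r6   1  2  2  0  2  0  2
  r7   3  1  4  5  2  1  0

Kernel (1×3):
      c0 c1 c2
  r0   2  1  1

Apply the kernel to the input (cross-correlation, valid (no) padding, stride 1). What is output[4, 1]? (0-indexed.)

13

The receptive field on the input at this output position is [4 3 2]. Elementwise product with the kernel and sum: 4·2 + 3·1 + 2·1.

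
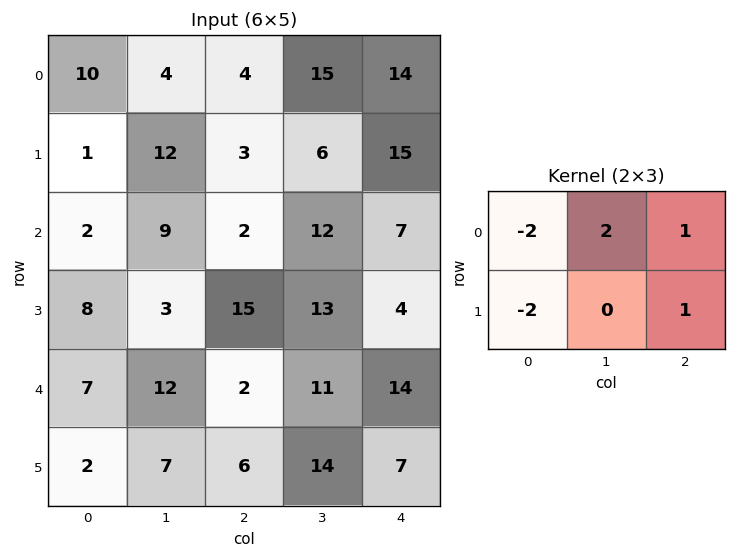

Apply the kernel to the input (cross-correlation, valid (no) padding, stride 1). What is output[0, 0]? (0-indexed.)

The receptive field on the input at this output position is [10 4 4 / 1 12 3]. Elementwise product with the kernel and sum: 10·-2 + 4·2 + 4·1 + 1·-2 + 3·1.

-7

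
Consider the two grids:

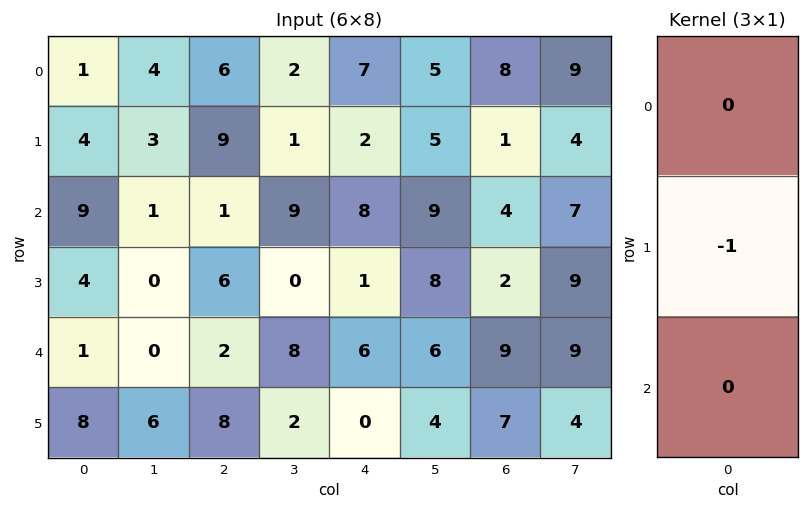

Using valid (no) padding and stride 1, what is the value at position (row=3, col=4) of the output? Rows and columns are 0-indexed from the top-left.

The receptive field on the input at this output position is [1 / 6 / 0]. Elementwise product with the kernel and sum: 6·-1.

-6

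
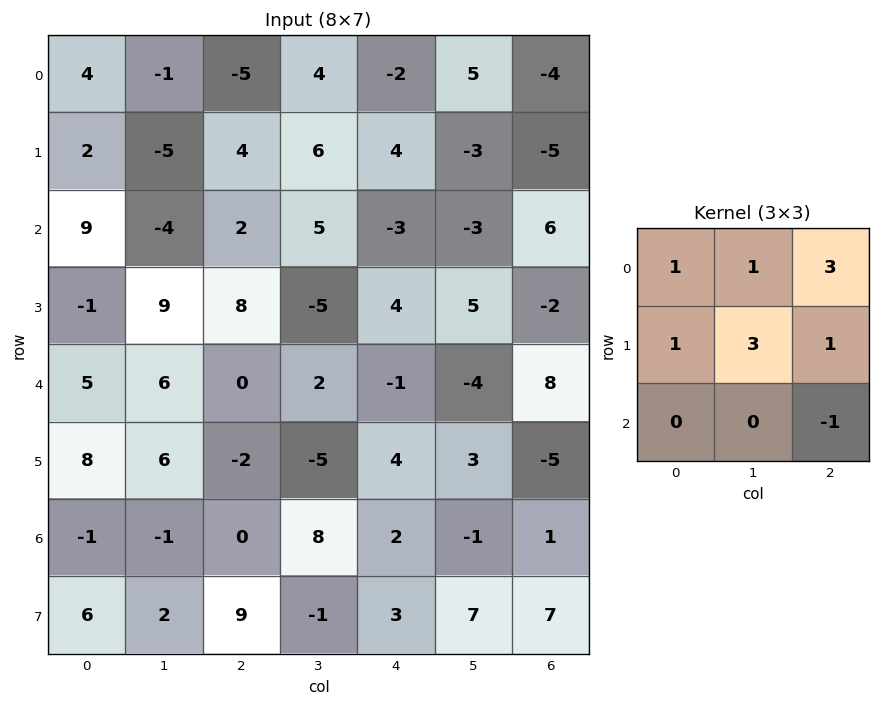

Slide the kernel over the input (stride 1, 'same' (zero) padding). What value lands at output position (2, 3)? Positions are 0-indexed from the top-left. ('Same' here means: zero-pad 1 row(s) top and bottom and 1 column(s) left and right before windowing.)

The receptive field on the zero-padded input at this output position is [4 6 4 / 2 5 -3 / 8 -5 4]. Elementwise product with the kernel and sum: 4·1 + 6·1 + 4·3 + 2·1 + 5·3 + -3·1 + 4·-1.

32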